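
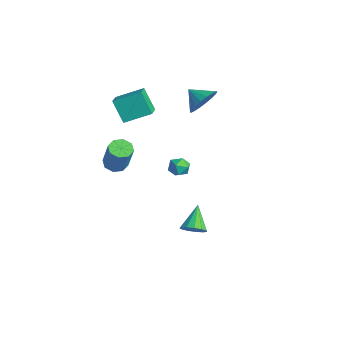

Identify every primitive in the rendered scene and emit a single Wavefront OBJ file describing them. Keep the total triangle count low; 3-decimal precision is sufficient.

v 3.545 -1.304 2.912
v 4.088 -1.672 3.061
v 3.012 -2.208 2.619
v 3.555 -2.576 2.768
v 3.205 -2.278 3.259
v 3.534 -1.72 3.441
v 3.566 -2.16 2.239
v 3.895 -1.602 2.421
v 4.101 -2.201 2.646
v 3.878 -2.275 3.276
v 3.222 -1.605 2.404
v 2.999 -1.679 3.034
v -2.895 2.476 2.748
v -2.18 1.966 3.359
v -3.825 1.944 3.392
v -2.249 2.374 3.595
v -2.447 2.802 3.663
v -2.733 3.165 3.549
v -3.051 3.392 3.277
v -3.339 3.437 2.9
v -3.538 3.292 2.493
v -3.61 2.985 2.136
v -3.541 2.577 1.9
v -3.344 2.149 1.832
v -3.057 1.786 1.946
v -2.739 1.559 2.218
v -2.452 1.514 2.595
v -2.252 1.659 3.002
v -1.922 -3.351 -0.084
v -1.282 -3.179 -0.39
v -0.438 -3.176 1.379
v -1.078 -3.349 1.684
v -1.58 -2.728 -0.249
v -0.736 -2.725 1.52
v -2.078 -2.642 -0.011
v -1.234 -2.639 1.758
v -2.485 -2.971 0.184
v -1.641 -2.969 1.953
v -2.562 -3.524 0.221
v -1.718 -3.521 1.99
v -2.264 -3.975 0.08
v -1.42 -3.972 1.849
v -1.766 -4.061 -0.158
v -0.922 -4.058 1.611
v -1.359 -3.731 -0.353
v -0.515 -3.729 1.416
v -3.919 -2.672 3.598
v -3.365 -1.169 4.277
v -5.068 -2.001 3.049
v -4.515 -0.498 3.728
v -3.085 -2.362 2.232
v -2.532 -0.859 2.911
v -4.235 -1.691 1.683
v -3.681 -0.188 2.362
v 1.444 -0.115 -4.457
v 1.984 0.431 -4.322
v 0.396 0.635 -3.303
v 1.733 0.583 -4.648
v 1.39 0.515 -4.915
v 1.064 0.246 -5.036
v 0.859 -0.138 -4.973
v 0.839 -0.514 -4.747
v 1.011 -0.763 -4.429
v 1.32 -0.807 -4.12
v 1.669 -0.631 -3.918
v 1.946 -0.291 -3.887
v 2.063 0.104 -4.038
f 1 12 6
f 1 6 2
f 1 2 8
f 1 8 11
f 1 11 12
f 2 6 10
f 6 12 5
f 12 11 3
f 11 8 7
f 8 2 9
f 4 10 5
f 4 5 3
f 4 3 7
f 4 7 9
f 4 9 10
f 5 10 6
f 3 5 12
f 7 3 11
f 9 7 8
f 10 9 2
f 14 13 16
f 14 16 15
f 16 13 17
f 16 17 15
f 17 13 18
f 17 18 15
f 18 13 19
f 18 19 15
f 19 13 20
f 19 20 15
f 20 13 21
f 20 21 15
f 21 13 22
f 21 22 15
f 22 13 23
f 22 23 15
f 23 13 24
f 23 24 15
f 24 13 25
f 24 25 15
f 25 13 26
f 25 26 15
f 26 13 27
f 26 27 15
f 27 13 28
f 27 28 15
f 28 13 14
f 28 14 15
f 30 29 33
f 30 33 31
f 31 33 34
f 31 34 32
f 33 29 35
f 33 35 34
f 34 35 36
f 34 36 32
f 35 29 37
f 35 37 36
f 36 37 38
f 36 38 32
f 37 29 39
f 37 39 38
f 38 39 40
f 38 40 32
f 39 29 41
f 39 41 40
f 40 41 42
f 40 42 32
f 41 29 43
f 41 43 42
f 42 43 44
f 42 44 32
f 43 29 45
f 43 45 44
f 44 45 46
f 44 46 32
f 45 29 30
f 45 30 46
f 46 30 31
f 46 31 32
f 48 50 47
f 51 48 47
f 47 50 49
f 49 51 47
f 48 54 50
f 52 48 51
f 52 54 48
f 50 54 49
f 53 51 49
f 49 54 53
f 53 52 51
f 54 52 53
f 56 55 58
f 56 58 57
f 58 55 59
f 58 59 57
f 59 55 60
f 59 60 57
f 60 55 61
f 60 61 57
f 61 55 62
f 61 62 57
f 62 55 63
f 62 63 57
f 63 55 64
f 63 64 57
f 64 55 65
f 64 65 57
f 65 55 66
f 65 66 57
f 66 55 67
f 66 67 57
f 67 55 56
f 67 56 57



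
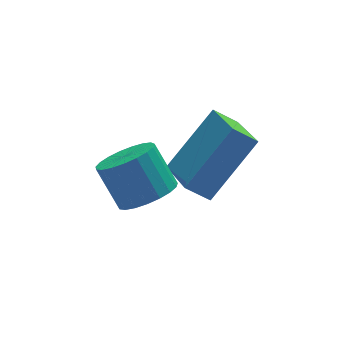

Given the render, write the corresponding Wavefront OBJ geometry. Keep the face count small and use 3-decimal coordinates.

v -1.457 1.152 1.578
v -1.056 0.627 2.082
v -1.403 1.384 3.145
v -1.803 1.908 2.642
v -0.808 0.854 2.002
v -1.155 1.61 3.065
v -0.672 1.131 1.849
v -1.019 1.888 2.912
v -0.672 1.413 1.649
v -1.019 2.169 2.712
v -0.807 1.649 1.437
v -1.154 2.405 2.5
v -1.055 1.799 1.249
v -1.401 2.555 2.312
v -1.372 1.838 1.118
v -1.719 2.594 2.182
v -1.704 1.757 1.067
v -2.05 2.514 2.13
v -1.993 1.572 1.104
v -2.339 2.329 2.168
v -2.189 1.315 1.224
v -2.536 2.071 2.287
v -2.259 1.029 1.404
v -2.606 1.785 2.467
v -2.19 0.765 1.615
v -2.537 1.521 2.678
v -1.994 0.567 1.819
v -2.341 1.323 2.882
v -1.705 0.471 1.982
v -2.052 1.227 3.045
v -1.374 0.492 2.075
v -1.721 1.248 3.138
v -0.471 1.157 1.553
v 1.018 1.671 3.06
v -0.418 2.692 0.978
v 1.071 3.206 2.484
v 0.149 0.934 1.016
v 1.638 1.448 2.522
v 0.202 2.469 0.44
v 1.691 2.983 1.947
f 2 1 5
f 2 5 3
f 3 5 6
f 3 6 4
f 5 1 7
f 5 7 6
f 6 7 8
f 6 8 4
f 7 1 9
f 7 9 8
f 8 9 10
f 8 10 4
f 9 1 11
f 9 11 10
f 10 11 12
f 10 12 4
f 11 1 13
f 11 13 12
f 12 13 14
f 12 14 4
f 13 1 15
f 13 15 14
f 14 15 16
f 14 16 4
f 15 1 17
f 15 17 16
f 16 17 18
f 16 18 4
f 17 1 19
f 17 19 18
f 18 19 20
f 18 20 4
f 19 1 21
f 19 21 20
f 20 21 22
f 20 22 4
f 21 1 23
f 21 23 22
f 22 23 24
f 22 24 4
f 23 1 25
f 23 25 24
f 24 25 26
f 24 26 4
f 25 1 27
f 25 27 26
f 26 27 28
f 26 28 4
f 27 1 29
f 27 29 28
f 28 29 30
f 28 30 4
f 29 1 31
f 29 31 30
f 30 31 32
f 30 32 4
f 31 1 2
f 31 2 32
f 32 2 3
f 32 3 4
f 34 36 33
f 37 34 33
f 33 36 35
f 35 37 33
f 34 40 36
f 38 34 37
f 38 40 34
f 36 40 35
f 39 37 35
f 35 40 39
f 39 38 37
f 40 38 39



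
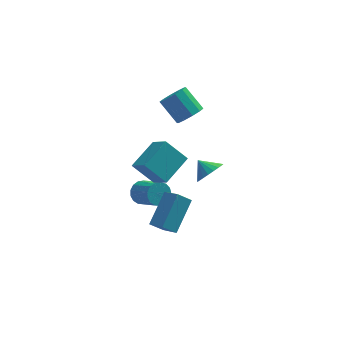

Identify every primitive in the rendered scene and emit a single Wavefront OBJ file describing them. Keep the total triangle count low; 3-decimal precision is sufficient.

v -0.41 -2.458 -1.593
v 0.558 -1.01 -0.349
v -0.995 -1.625 -2.107
v -0.027 -0.177 -0.863
v 0.327 -2.363 -2.277
v 1.295 -0.915 -1.033
v -0.258 -1.53 -2.791
v 0.71 -0.082 -1.547
v -1.316 -2.684 3.83
v -0.106 -1.461 4.509
v -1.848 -1.644 2.905
v -0.637 -0.421 3.584
v -0.263 -3.119 2.736
v 0.948 -1.896 3.415
v -0.794 -2.079 1.811
v 0.416 -0.856 2.49
v 2.538 1.088 -0.752
v 3.147 1.044 -0.104
v 1.962 1.712 -0.168
v 3.264 1.336 -0.3
v 3.255 1.584 -0.574
v 3.123 1.747 -0.879
v 2.889 1.796 -1.162
v 2.595 1.722 -1.374
v 2.29 1.539 -1.478
v 2.029 1.278 -1.457
v 1.856 0.984 -1.314
v 1.8 0.708 -1.073
v 1.872 0.498 -0.778
v 2.059 0.39 -0.477
v 2.329 0.402 -0.224
v 2.635 0.533 -0.063
v 2.924 0.76 -0.02
v 1.76 3.389 2.142
v 2.472 3.484 2.596
v 1.652 4.386 3.693
v 0.94 4.291 3.238
v 2.446 3.88 2.251
v 1.625 4.782 3.348
v 2.157 4.087 1.864
v 1.337 4.989 2.961
v 1.717 4.029 1.583
v 0.897 4.931 2.68
v 1.294 3.725 1.516
v 0.473 4.627 2.612
v 1.048 3.294 1.687
v 0.228 4.196 2.784
v 1.075 2.898 2.032
v 0.254 3.8 3.129
v 1.363 2.691 2.419
v 0.543 3.593 3.516
v 1.803 2.749 2.7
v 0.983 3.651 3.797
v 2.227 3.053 2.768
v 1.406 3.955 3.864
v -0.905 2.772 -3.631
v -0.233 3.014 -3.891
v 0.557 1.809 -2.97
v -0.115 1.568 -2.709
v -0.285 3.21 -3.59
v 0.505 2.006 -2.668
v -0.479 3.306 -3.297
v 0.311 2.102 -2.376
v -0.771 3.28 -3.081
v 0.019 2.076 -2.16
v -1.093 3.138 -2.991
v -0.303 1.933 -2.07
v -1.373 2.911 -3.048
v -0.582 1.707 -2.126
v -1.545 2.653 -3.238
v -0.754 1.449 -2.316
v -1.57 2.422 -3.518
v -0.78 1.218 -2.596
v -1.443 2.272 -3.823
v -0.653 1.067 -2.902
v -1.193 2.236 -4.085
v -0.403 1.031 -3.164
v -0.877 2.323 -4.243
v -0.087 1.118 -3.321
v -0.567 2.512 -4.26
v 0.223 1.308 -3.339
v -0.335 2.762 -4.133
v 0.455 1.557 -3.212
f 2 4 1
f 5 2 1
f 1 4 3
f 3 5 1
f 2 8 4
f 6 2 5
f 6 8 2
f 4 8 3
f 7 5 3
f 3 8 7
f 7 6 5
f 8 6 7
f 10 12 9
f 13 10 9
f 9 12 11
f 11 13 9
f 10 16 12
f 14 10 13
f 14 16 10
f 12 16 11
f 15 13 11
f 11 16 15
f 15 14 13
f 16 14 15
f 18 17 20
f 18 20 19
f 20 17 21
f 20 21 19
f 21 17 22
f 21 22 19
f 22 17 23
f 22 23 19
f 23 17 24
f 23 24 19
f 24 17 25
f 24 25 19
f 25 17 26
f 25 26 19
f 26 17 27
f 26 27 19
f 27 17 28
f 27 28 19
f 28 17 29
f 28 29 19
f 29 17 30
f 29 30 19
f 30 17 31
f 30 31 19
f 31 17 32
f 31 32 19
f 32 17 33
f 32 33 19
f 33 17 18
f 33 18 19
f 35 34 38
f 35 38 36
f 36 38 39
f 36 39 37
f 38 34 40
f 38 40 39
f 39 40 41
f 39 41 37
f 40 34 42
f 40 42 41
f 41 42 43
f 41 43 37
f 42 34 44
f 42 44 43
f 43 44 45
f 43 45 37
f 44 34 46
f 44 46 45
f 45 46 47
f 45 47 37
f 46 34 48
f 46 48 47
f 47 48 49
f 47 49 37
f 48 34 50
f 48 50 49
f 49 50 51
f 49 51 37
f 50 34 52
f 50 52 51
f 51 52 53
f 51 53 37
f 52 34 54
f 52 54 53
f 53 54 55
f 53 55 37
f 54 34 35
f 54 35 55
f 55 35 36
f 55 36 37
f 57 56 60
f 57 60 58
f 58 60 61
f 58 61 59
f 60 56 62
f 60 62 61
f 61 62 63
f 61 63 59
f 62 56 64
f 62 64 63
f 63 64 65
f 63 65 59
f 64 56 66
f 64 66 65
f 65 66 67
f 65 67 59
f 66 56 68
f 66 68 67
f 67 68 69
f 67 69 59
f 68 56 70
f 68 70 69
f 69 70 71
f 69 71 59
f 70 56 72
f 70 72 71
f 71 72 73
f 71 73 59
f 72 56 74
f 72 74 73
f 73 74 75
f 73 75 59
f 74 56 76
f 74 76 75
f 75 76 77
f 75 77 59
f 76 56 78
f 76 78 77
f 77 78 79
f 77 79 59
f 78 56 80
f 78 80 79
f 79 80 81
f 79 81 59
f 80 56 82
f 80 82 81
f 81 82 83
f 81 83 59
f 82 56 57
f 82 57 83
f 83 57 58
f 83 58 59



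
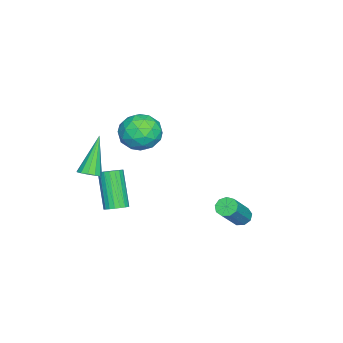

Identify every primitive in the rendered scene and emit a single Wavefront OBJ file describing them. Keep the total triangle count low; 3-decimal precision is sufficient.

v -3.676 -1.276 -0.416
v -2.636 -1.48 -0.905
v -4.464 -2.56 -1.555
v -3.424 -2.764 -2.044
v -3.624 -3.089 -0.941
v -3.137 -2.295 -0.237
v -3.963 -1.745 -2.223
v -3.476 -0.951 -1.519
v -2.813 -1.77 -2.022
v -2.604 -2.601 -1.229
v -4.496 -1.439 -1.231
v -4.287 -2.27 -0.438
v -3.087 -1.265 -0.561
v -4.013 -2.775 -1.899
v -4.131 -2.966 -1.251
v -3.519 -3.086 -1.538
v -3.382 -1.744 -0.168
v -2.77 -1.864 -0.455
v -3.351 -2.81 -0.476
v -4.33 -2.176 -2.005
v -3.718 -2.296 -2.292
v -3.581 -0.954 -0.922
v -2.969 -1.074 -1.209
v -3.749 -1.23 -1.984
v -2.58 -1.556 -1.504
v -3.043 -2.311 -2.174
v -3.359 -1.711 -2.279
v -3.073 -1.245 -1.865
v -2.457 -2.044 -1.038
v -2.92 -2.799 -1.708
v -3.037 -2.99 -1.059
v -2.751 -2.523 -0.646
v -2.561 -2.214 -1.695
v -4.18 -1.241 -0.752
v -4.643 -1.996 -1.422
v -4.349 -1.517 -1.814
v -4.063 -1.05 -1.401
v -4.057 -1.729 -0.286
v -4.52 -2.484 -0.956
v -4.027 -2.795 -0.595
v -3.741 -2.329 -0.181
v -4.539 -1.826 -0.765
v 0.601 -1.862 -3.884
v 0.937 -2.372 -3.868
v -0.086 -2.987 -2.079
v -0.421 -2.478 -2.096
v 1.078 -2.211 -3.732
v 0.055 -2.826 -1.943
v 1.137 -1.99 -3.622
v 0.114 -2.605 -1.833
v 1.104 -1.747 -3.557
v 0.081 -2.362 -1.769
v 0.983 -1.524 -3.549
v -0.04 -2.139 -1.761
v 0.797 -1.36 -3.599
v -0.226 -1.975 -1.811
v 0.577 -1.282 -3.699
v -0.446 -1.897 -1.91
v 0.361 -1.305 -3.83
v -0.662 -1.92 -2.042
v 0.187 -1.424 -3.971
v -0.836 -2.039 -2.182
v 0.084 -1.619 -4.096
v -0.939 -2.234 -2.308
v 0.071 -1.856 -4.185
v -0.952 -2.471 -2.397
v 0.15 -2.094 -4.222
v -0.873 -2.709 -2.434
v 0.306 -2.292 -4.201
v -0.716 -2.907 -2.412
v 0.514 -2.416 -4.124
v -0.509 -3.031 -2.336
v 0.737 -2.444 -4.007
v -0.286 -3.059 -2.218
v 2.681 -2.409 -0.236
v 2.96 -2.886 -0.031
v 1.519 -2.291 1.616
v 3.14 -2.624 0.065
v 3.174 -2.293 0.066
v 3.052 -1.999 -0.03
v 2.811 -1.835 -0.191
v 2.53 -1.854 -0.367
v 2.296 -2.049 -0.501
v 2.184 -2.358 -0.551
v 2.23 -2.683 -0.501
v 2.42 -2.922 -0.367
v 2.692 -2.997 -0.192
v -0.485 3.875 -3.992
v -0.085 3.787 -4.375
v 1.364 3.477 -2.79
v 0.965 3.565 -2.408
v -0.102 4.159 -4.287
v 1.347 3.849 -2.702
v -0.298 4.398 -4.061
v 1.152 4.088 -2.476
v -0.581 4.393 -3.803
v 0.868 4.083 -2.218
v -0.819 4.145 -3.634
v 0.63 3.835 -2.049
v -0.901 3.771 -3.632
v 0.549 3.461 -2.047
v -0.788 3.445 -3.799
v 0.662 3.135 -2.215
v -0.533 3.321 -4.057
v 0.917 3.011 -2.472
v -0.256 3.456 -4.284
v 1.194 3.146 -2.699
f 1 38 17
f 38 12 41
f 17 41 6
f 38 41 17
f 1 17 13
f 17 6 18
f 13 18 2
f 17 18 13
f 1 13 22
f 13 2 23
f 22 23 8
f 13 23 22
f 1 22 34
f 22 8 37
f 34 37 11
f 22 37 34
f 1 34 38
f 34 11 42
f 38 42 12
f 34 42 38
f 2 18 29
f 18 6 32
f 29 32 10
f 18 32 29
f 6 41 19
f 41 12 40
f 19 40 5
f 41 40 19
f 12 42 39
f 42 11 35
f 39 35 3
f 42 35 39
f 11 37 36
f 37 8 24
f 36 24 7
f 37 24 36
f 8 23 28
f 23 2 25
f 28 25 9
f 23 25 28
f 4 30 16
f 30 10 31
f 16 31 5
f 30 31 16
f 4 16 14
f 16 5 15
f 14 15 3
f 16 15 14
f 4 14 21
f 14 3 20
f 21 20 7
f 14 20 21
f 4 21 26
f 21 7 27
f 26 27 9
f 21 27 26
f 4 26 30
f 26 9 33
f 30 33 10
f 26 33 30
f 5 31 19
f 31 10 32
f 19 32 6
f 31 32 19
f 3 15 39
f 15 5 40
f 39 40 12
f 15 40 39
f 7 20 36
f 20 3 35
f 36 35 11
f 20 35 36
f 9 27 28
f 27 7 24
f 28 24 8
f 27 24 28
f 10 33 29
f 33 9 25
f 29 25 2
f 33 25 29
f 44 43 47
f 44 47 45
f 45 47 48
f 45 48 46
f 47 43 49
f 47 49 48
f 48 49 50
f 48 50 46
f 49 43 51
f 49 51 50
f 50 51 52
f 50 52 46
f 51 43 53
f 51 53 52
f 52 53 54
f 52 54 46
f 53 43 55
f 53 55 54
f 54 55 56
f 54 56 46
f 55 43 57
f 55 57 56
f 56 57 58
f 56 58 46
f 57 43 59
f 57 59 58
f 58 59 60
f 58 60 46
f 59 43 61
f 59 61 60
f 60 61 62
f 60 62 46
f 61 43 63
f 61 63 62
f 62 63 64
f 62 64 46
f 63 43 65
f 63 65 64
f 64 65 66
f 64 66 46
f 65 43 67
f 65 67 66
f 66 67 68
f 66 68 46
f 67 43 69
f 67 69 68
f 68 69 70
f 68 70 46
f 69 43 71
f 69 71 70
f 70 71 72
f 70 72 46
f 71 43 73
f 71 73 72
f 72 73 74
f 72 74 46
f 73 43 44
f 73 44 74
f 74 44 45
f 74 45 46
f 76 75 78
f 76 78 77
f 78 75 79
f 78 79 77
f 79 75 80
f 79 80 77
f 80 75 81
f 80 81 77
f 81 75 82
f 81 82 77
f 82 75 83
f 82 83 77
f 83 75 84
f 83 84 77
f 84 75 85
f 84 85 77
f 85 75 86
f 85 86 77
f 86 75 87
f 86 87 77
f 87 75 76
f 87 76 77
f 89 88 92
f 89 92 90
f 90 92 93
f 90 93 91
f 92 88 94
f 92 94 93
f 93 94 95
f 93 95 91
f 94 88 96
f 94 96 95
f 95 96 97
f 95 97 91
f 96 88 98
f 96 98 97
f 97 98 99
f 97 99 91
f 98 88 100
f 98 100 99
f 99 100 101
f 99 101 91
f 100 88 102
f 100 102 101
f 101 102 103
f 101 103 91
f 102 88 104
f 102 104 103
f 103 104 105
f 103 105 91
f 104 88 106
f 104 106 105
f 105 106 107
f 105 107 91
f 106 88 89
f 106 89 107
f 107 89 90
f 107 90 91



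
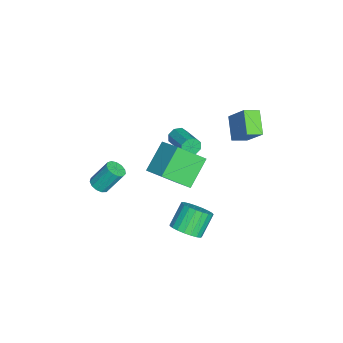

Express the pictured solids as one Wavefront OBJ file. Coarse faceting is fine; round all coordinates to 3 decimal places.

v 3.847 0.909 -1.485
v 4.636 1.27 -1.031
v 3.683 1.833 0.179
v 2.893 1.471 -0.275
v 4.523 1.583 -1.266
v 3.57 2.146 -0.056
v 4.293 1.78 -1.538
v 3.339 2.342 -0.328
v 3.986 1.825 -1.802
v 3.032 2.388 -0.592
v 3.654 1.713 -2.011
v 2.701 2.276 -0.801
v 3.356 1.461 -2.129
v 2.403 2.024 -0.919
v 3.143 1.114 -2.135
v 2.189 1.677 -0.925
v 3.051 0.731 -2.029
v 2.098 1.294 -0.819
v 3.097 0.379 -1.829
v 2.144 0.942 -0.619
v 3.273 0.119 -1.57
v 2.319 0.681 -0.36
v 3.548 -0.005 -1.296
v 2.594 0.558 -0.086
v 3.874 0.029 -1.054
v 2.921 0.592 0.156
v 4.196 0.215 -0.887
v 3.242 0.778 0.323
v 4.457 0.521 -0.824
v 3.504 1.084 0.386
v 4.613 0.894 -0.874
v 3.66 1.457 0.336
v -2.519 2.929 0.985
v -3.853 2.629 1.977
v -2.946 3.813 0.676
v -4.281 3.514 1.669
v -1.639 3.866 2.451
v -2.974 3.567 3.444
v -2.067 4.751 2.143
v -3.401 4.451 3.135
v -3.276 -0.255 0.348
v -2.97 -0.447 -0.192
v -1.358 0.483 0.391
v -1.664 0.675 0.932
v -3.201 -0.01 -0.249
v -1.589 0.92 0.334
v -3.476 0.283 0.044
v -1.864 1.213 0.627
v -3.634 0.261 0.515
v -2.022 1.191 1.098
v -3.582 -0.063 0.889
v -1.97 0.867 1.472
v -3.351 -0.5 0.946
v -1.739 0.43 1.529
v -3.076 -0.793 0.653
v -1.464 0.137 1.236
v -2.918 -0.771 0.182
v -1.306 0.159 0.765
v 1.384 -4.241 -0.155
v 2.017 -4.328 -0.031
v 1.868 -3.365 1.399
v 1.236 -3.279 1.275
v 1.992 -4.026 -0.237
v 1.843 -3.063 1.193
v 1.775 -3.792 -0.417
v 1.626 -2.83 1.013
v 1.434 -3.701 -0.513
v 1.285 -2.739 0.916
v 1.077 -3.782 -0.496
v 0.928 -2.819 0.933
v 0.817 -4.008 -0.371
v 0.669 -3.045 1.059
v 0.738 -4.309 -0.177
v 0.589 -3.346 1.253
v 0.864 -4.588 0.024
v 0.715 -3.625 1.454
v 1.155 -4.757 0.168
v 1.007 -3.794 1.598
v 1.519 -4.762 0.21
v 1.37 -3.8 1.64
v 1.84 -4.602 0.136
v 1.691 -3.64 1.565
v -0.406 0.755 1.547
v 0.032 -0.808 2.879
v 0.843 1.771 2.327
v 1.282 0.208 3.66
v 1.038 0.012 0.2
v 1.477 -1.551 1.533
v 2.288 1.028 0.981
v 2.726 -0.535 2.313
f 2 1 5
f 2 5 3
f 3 5 6
f 3 6 4
f 5 1 7
f 5 7 6
f 6 7 8
f 6 8 4
f 7 1 9
f 7 9 8
f 8 9 10
f 8 10 4
f 9 1 11
f 9 11 10
f 10 11 12
f 10 12 4
f 11 1 13
f 11 13 12
f 12 13 14
f 12 14 4
f 13 1 15
f 13 15 14
f 14 15 16
f 14 16 4
f 15 1 17
f 15 17 16
f 16 17 18
f 16 18 4
f 17 1 19
f 17 19 18
f 18 19 20
f 18 20 4
f 19 1 21
f 19 21 20
f 20 21 22
f 20 22 4
f 21 1 23
f 21 23 22
f 22 23 24
f 22 24 4
f 23 1 25
f 23 25 24
f 24 25 26
f 24 26 4
f 25 1 27
f 25 27 26
f 26 27 28
f 26 28 4
f 27 1 29
f 27 29 28
f 28 29 30
f 28 30 4
f 29 1 31
f 29 31 30
f 30 31 32
f 30 32 4
f 31 1 2
f 31 2 32
f 32 2 3
f 32 3 4
f 34 36 33
f 37 34 33
f 33 36 35
f 35 37 33
f 34 40 36
f 38 34 37
f 38 40 34
f 36 40 35
f 39 37 35
f 35 40 39
f 39 38 37
f 40 38 39
f 42 41 45
f 42 45 43
f 43 45 46
f 43 46 44
f 45 41 47
f 45 47 46
f 46 47 48
f 46 48 44
f 47 41 49
f 47 49 48
f 48 49 50
f 48 50 44
f 49 41 51
f 49 51 50
f 50 51 52
f 50 52 44
f 51 41 53
f 51 53 52
f 52 53 54
f 52 54 44
f 53 41 55
f 53 55 54
f 54 55 56
f 54 56 44
f 55 41 57
f 55 57 56
f 56 57 58
f 56 58 44
f 57 41 42
f 57 42 58
f 58 42 43
f 58 43 44
f 60 59 63
f 60 63 61
f 61 63 64
f 61 64 62
f 63 59 65
f 63 65 64
f 64 65 66
f 64 66 62
f 65 59 67
f 65 67 66
f 66 67 68
f 66 68 62
f 67 59 69
f 67 69 68
f 68 69 70
f 68 70 62
f 69 59 71
f 69 71 70
f 70 71 72
f 70 72 62
f 71 59 73
f 71 73 72
f 72 73 74
f 72 74 62
f 73 59 75
f 73 75 74
f 74 75 76
f 74 76 62
f 75 59 77
f 75 77 76
f 76 77 78
f 76 78 62
f 77 59 79
f 77 79 78
f 78 79 80
f 78 80 62
f 79 59 81
f 79 81 80
f 80 81 82
f 80 82 62
f 81 59 60
f 81 60 82
f 82 60 61
f 82 61 62
f 84 86 83
f 87 84 83
f 83 86 85
f 85 87 83
f 84 90 86
f 88 84 87
f 88 90 84
f 86 90 85
f 89 87 85
f 85 90 89
f 89 88 87
f 90 88 89



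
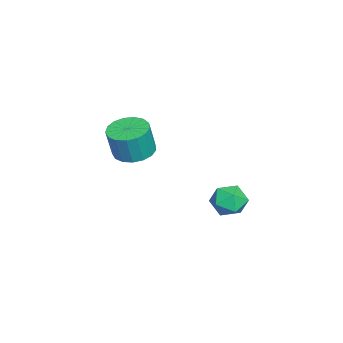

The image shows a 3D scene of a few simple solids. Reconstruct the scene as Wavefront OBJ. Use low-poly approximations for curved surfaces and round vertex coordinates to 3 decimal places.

v -2.395 -2.852 -1.168
v -1.53 -3.178 -1.386
v -1.24 -3.395 0.091
v -2.105 -3.068 0.308
v -1.467 -2.731 -1.332
v -1.177 -2.948 0.144
v -1.617 -2.312 -1.242
v -1.327 -2.528 0.235
v -1.945 -2.016 -1.134
v -1.655 -2.232 0.343
v -2.376 -1.911 -1.034
v -2.086 -2.128 0.442
v -2.811 -2.023 -0.965
v -2.522 -2.239 0.511
v -3.151 -2.324 -0.942
v -2.862 -2.54 0.534
v -3.318 -2.746 -0.972
v -3.029 -2.962 0.505
v -3.273 -3.192 -1.046
v -2.984 -3.408 0.431
v -3.027 -3.56 -1.148
v -2.738 -3.777 0.328
v -2.636 -3.766 -1.255
v -2.347 -3.983 0.221
v -2.19 -3.763 -1.342
v -1.9 -3.979 0.134
v -1.791 -3.551 -1.389
v -1.501 -3.767 0.087
v 2.842 2.739 -0.282
v 3.253 2.194 0.21
v 2.367 1.706 -1.03
v 2.778 1.161 -0.538
v 2.119 1.586 -0.235
v 2.413 2.225 0.228
v 3.207 1.675 -1.048
v 3.501 2.314 -0.585
v 3.479 1.537 -0.264
v 2.807 1.482 0.239
v 2.813 2.418 -1.059
v 2.141 2.363 -0.556
f 2 1 5
f 2 5 3
f 3 5 6
f 3 6 4
f 5 1 7
f 5 7 6
f 6 7 8
f 6 8 4
f 7 1 9
f 7 9 8
f 8 9 10
f 8 10 4
f 9 1 11
f 9 11 10
f 10 11 12
f 10 12 4
f 11 1 13
f 11 13 12
f 12 13 14
f 12 14 4
f 13 1 15
f 13 15 14
f 14 15 16
f 14 16 4
f 15 1 17
f 15 17 16
f 16 17 18
f 16 18 4
f 17 1 19
f 17 19 18
f 18 19 20
f 18 20 4
f 19 1 21
f 19 21 20
f 20 21 22
f 20 22 4
f 21 1 23
f 21 23 22
f 22 23 24
f 22 24 4
f 23 1 25
f 23 25 24
f 24 25 26
f 24 26 4
f 25 1 27
f 25 27 26
f 26 27 28
f 26 28 4
f 27 1 2
f 27 2 28
f 28 2 3
f 28 3 4
f 29 40 34
f 29 34 30
f 29 30 36
f 29 36 39
f 29 39 40
f 30 34 38
f 34 40 33
f 40 39 31
f 39 36 35
f 36 30 37
f 32 38 33
f 32 33 31
f 32 31 35
f 32 35 37
f 32 37 38
f 33 38 34
f 31 33 40
f 35 31 39
f 37 35 36
f 38 37 30



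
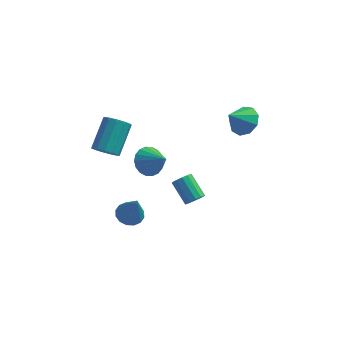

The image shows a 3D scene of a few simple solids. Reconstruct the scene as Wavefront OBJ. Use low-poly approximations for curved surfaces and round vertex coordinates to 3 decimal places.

v -1.557 -0.083 0.196
v -1.016 -0.315 -0.511
v -0.503 -0.757 1.224
v -0.878 0.056 -0.409
v -0.875 0.401 -0.187
v -1.007 0.649 0.11
v -1.248 0.752 0.425
v -1.55 0.69 0.694
v -1.854 0.475 0.864
v -2.099 0.149 0.902
v -2.236 -0.223 0.8
v -2.24 -0.567 0.578
v -2.108 -0.815 0.281
v -1.867 -0.919 -0.034
v -1.565 -0.856 -0.303
v -1.261 -0.641 -0.473
v 3.228 1.012 3.45
v 3.957 1.058 4.026
v 2.512 0.348 4.41
v 3.586 1.569 4.103
v 3.048 1.82 3.874
v 2.594 1.692 3.447
v 2.437 1.247 3.021
v 2.65 0.691 2.796
v 3.134 0.286 2.877
v 3.662 0.221 3.226
v 3.987 0.526 3.68
v 1.001 -0.606 -2.15
v 1.466 -0.475 -1.811
v 0.584 0.377 -0.931
v 0.119 0.246 -1.27
v 1.454 -0.242 -2.048
v 0.572 0.61 -1.168
v 1.299 -0.125 -2.318
v 0.416 0.727 -1.437
v 1.049 -0.16 -2.534
v 0.166 0.692 -1.654
v 0.784 -0.337 -2.628
v -0.099 0.515 -1.748
v 0.588 -0.6 -2.571
v -0.295 0.252 -1.691
v 0.523 -0.864 -2.38
v -0.36 -0.012 -1.5
v 0.61 -1.046 -2.116
v -0.272 -0.194 -1.236
v 0.821 -1.089 -1.863
v -0.061 -0.237 -0.983
v 1.09 -0.978 -1.701
v 0.207 -0.126 -0.821
v 1.33 -0.749 -1.682
v 0.448 0.103 -0.801
v -2.388 -1.153 -3.486
v -1.717 -0.742 -3.559
v -1.852 -1.707 -1.674
v -1.985 -0.478 -3.399
v -2.362 -0.395 -3.262
v -2.745 -0.515 -3.186
v -3.033 -0.806 -3.19
v -3.148 -1.19 -3.273
v -3.059 -1.563 -3.414
v -2.79 -1.827 -3.574
v -2.414 -1.91 -3.71
v -2.03 -1.79 -3.787
v -1.743 -1.499 -3.783
v -1.628 -1.116 -3.7
v -3.257 -2.628 3.077
v -2.534 -2.589 2.844
v -2.221 -1.093 4.07
v -2.943 -1.132 4.303
v -2.758 -2.331 2.586
v -2.445 -0.834 3.812
v -3.14 -2.167 2.484
v -2.827 -0.67 3.71
v -3.56 -2.15 2.57
v -3.246 -0.653 3.796
v -3.883 -2.284 2.817
v -3.569 -0.788 4.043
v -4.007 -2.528 3.147
v -3.693 -1.031 4.372
v -3.893 -2.804 3.454
v -3.579 -1.307 4.68
v -3.577 -3.024 3.642
v -3.264 -1.527 4.867
v -3.16 -3.118 3.65
v -2.846 -1.621 4.876
v -2.773 -3.057 3.477
v -2.459 -1.56 4.703
v -2.54 -2.86 3.176
v -2.226 -1.363 4.402
f 2 1 4
f 2 4 3
f 4 1 5
f 4 5 3
f 5 1 6
f 5 6 3
f 6 1 7
f 6 7 3
f 7 1 8
f 7 8 3
f 8 1 9
f 8 9 3
f 9 1 10
f 9 10 3
f 10 1 11
f 10 11 3
f 11 1 12
f 11 12 3
f 12 1 13
f 12 13 3
f 13 1 14
f 13 14 3
f 14 1 15
f 14 15 3
f 15 1 16
f 15 16 3
f 16 1 2
f 16 2 3
f 18 17 20
f 18 20 19
f 20 17 21
f 20 21 19
f 21 17 22
f 21 22 19
f 22 17 23
f 22 23 19
f 23 17 24
f 23 24 19
f 24 17 25
f 24 25 19
f 25 17 26
f 25 26 19
f 26 17 27
f 26 27 19
f 27 17 18
f 27 18 19
f 29 28 32
f 29 32 30
f 30 32 33
f 30 33 31
f 32 28 34
f 32 34 33
f 33 34 35
f 33 35 31
f 34 28 36
f 34 36 35
f 35 36 37
f 35 37 31
f 36 28 38
f 36 38 37
f 37 38 39
f 37 39 31
f 38 28 40
f 38 40 39
f 39 40 41
f 39 41 31
f 40 28 42
f 40 42 41
f 41 42 43
f 41 43 31
f 42 28 44
f 42 44 43
f 43 44 45
f 43 45 31
f 44 28 46
f 44 46 45
f 45 46 47
f 45 47 31
f 46 28 48
f 46 48 47
f 47 48 49
f 47 49 31
f 48 28 50
f 48 50 49
f 49 50 51
f 49 51 31
f 50 28 29
f 50 29 51
f 51 29 30
f 51 30 31
f 53 52 55
f 53 55 54
f 55 52 56
f 55 56 54
f 56 52 57
f 56 57 54
f 57 52 58
f 57 58 54
f 58 52 59
f 58 59 54
f 59 52 60
f 59 60 54
f 60 52 61
f 60 61 54
f 61 52 62
f 61 62 54
f 62 52 63
f 62 63 54
f 63 52 64
f 63 64 54
f 64 52 65
f 64 65 54
f 65 52 53
f 65 53 54
f 67 66 70
f 67 70 68
f 68 70 71
f 68 71 69
f 70 66 72
f 70 72 71
f 71 72 73
f 71 73 69
f 72 66 74
f 72 74 73
f 73 74 75
f 73 75 69
f 74 66 76
f 74 76 75
f 75 76 77
f 75 77 69
f 76 66 78
f 76 78 77
f 77 78 79
f 77 79 69
f 78 66 80
f 78 80 79
f 79 80 81
f 79 81 69
f 80 66 82
f 80 82 81
f 81 82 83
f 81 83 69
f 82 66 84
f 82 84 83
f 83 84 85
f 83 85 69
f 84 66 86
f 84 86 85
f 85 86 87
f 85 87 69
f 86 66 88
f 86 88 87
f 87 88 89
f 87 89 69
f 88 66 67
f 88 67 89
f 89 67 68
f 89 68 69



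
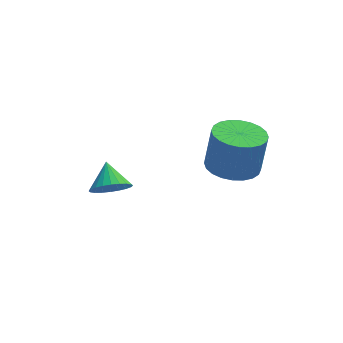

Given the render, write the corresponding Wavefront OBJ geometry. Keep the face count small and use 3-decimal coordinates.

v 3.635 -3.528 -0.055
v 4.521 -4.156 -0.144
v 4.812 -4 1.646
v 3.925 -3.372 1.735
v 4.687 -3.769 -0.205
v 4.978 -3.613 1.585
v 4.693 -3.345 -0.243
v 4.983 -3.189 1.547
v 4.537 -2.949 -0.252
v 4.828 -2.793 1.538
v 4.244 -2.642 -0.231
v 4.535 -2.486 1.559
v 3.859 -2.469 -0.184
v 4.149 -2.313 1.606
v 3.439 -2.458 -0.116
v 3.729 -2.301 1.673
v 3.049 -2.609 -0.04
v 3.339 -2.453 1.75
v 2.748 -2.9 0.034
v 3.039 -2.744 1.824
v 2.582 -3.287 0.095
v 2.873 -3.131 1.885
v 2.577 -3.711 0.133
v 2.867 -3.555 1.923
v 2.732 -4.107 0.142
v 3.023 -3.951 1.932
v 3.025 -4.414 0.121
v 3.316 -4.258 1.911
v 3.411 -4.587 0.074
v 3.701 -4.431 1.864
v 3.831 -4.599 0.007
v 4.121 -4.442 1.796
v 4.221 -4.447 -0.07
v 4.511 -4.291 1.72
v -0.636 -0.438 -3.537
v -0.248 0.042 -4.178
v -0.664 0.618 -2.763
v -0.584 0.087 -4.253
v -0.928 0.053 -4.219
v -1.228 -0.056 -4.081
v -1.437 -0.224 -3.86
v -1.524 -0.424 -3.59
v -1.476 -0.626 -3.312
v -1.3 -0.8 -3.068
v -1.023 -0.919 -2.895
v -0.687 -0.964 -2.821
v -0.343 -0.93 -2.855
v -0.044 -0.82 -2.993
v 0.165 -0.653 -3.214
v 0.253 -0.453 -3.484
v 0.205 -0.251 -3.762
v 0.029 -0.077 -4.006
f 2 1 5
f 2 5 3
f 3 5 6
f 3 6 4
f 5 1 7
f 5 7 6
f 6 7 8
f 6 8 4
f 7 1 9
f 7 9 8
f 8 9 10
f 8 10 4
f 9 1 11
f 9 11 10
f 10 11 12
f 10 12 4
f 11 1 13
f 11 13 12
f 12 13 14
f 12 14 4
f 13 1 15
f 13 15 14
f 14 15 16
f 14 16 4
f 15 1 17
f 15 17 16
f 16 17 18
f 16 18 4
f 17 1 19
f 17 19 18
f 18 19 20
f 18 20 4
f 19 1 21
f 19 21 20
f 20 21 22
f 20 22 4
f 21 1 23
f 21 23 22
f 22 23 24
f 22 24 4
f 23 1 25
f 23 25 24
f 24 25 26
f 24 26 4
f 25 1 27
f 25 27 26
f 26 27 28
f 26 28 4
f 27 1 29
f 27 29 28
f 28 29 30
f 28 30 4
f 29 1 31
f 29 31 30
f 30 31 32
f 30 32 4
f 31 1 33
f 31 33 32
f 32 33 34
f 32 34 4
f 33 1 2
f 33 2 34
f 34 2 3
f 34 3 4
f 36 35 38
f 36 38 37
f 38 35 39
f 38 39 37
f 39 35 40
f 39 40 37
f 40 35 41
f 40 41 37
f 41 35 42
f 41 42 37
f 42 35 43
f 42 43 37
f 43 35 44
f 43 44 37
f 44 35 45
f 44 45 37
f 45 35 46
f 45 46 37
f 46 35 47
f 46 47 37
f 47 35 48
f 47 48 37
f 48 35 49
f 48 49 37
f 49 35 50
f 49 50 37
f 50 35 51
f 50 51 37
f 51 35 52
f 51 52 37
f 52 35 36
f 52 36 37



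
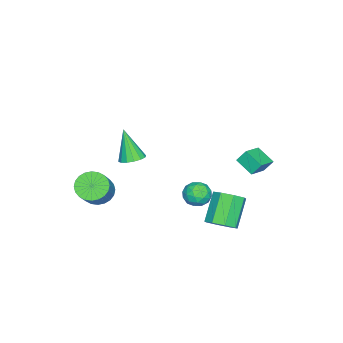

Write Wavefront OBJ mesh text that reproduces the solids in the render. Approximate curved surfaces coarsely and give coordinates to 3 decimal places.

v 1.816 3.111 -3.723
v 2.328 3.515 -3.243
v 1.157 3.473 -1.957
v 0.644 3.069 -2.437
v 1.958 3.893 -3.567
v 0.787 3.851 -2.281
v 1.505 3.813 -3.983
v 0.334 3.77 -2.696
v 1.234 3.322 -4.246
v 0.063 3.279 -2.96
v 1.303 2.707 -4.203
v 0.132 2.665 -2.917
v 1.673 2.329 -3.879
v 0.502 2.287 -2.593
v 2.126 2.41 -3.464
v 0.955 2.367 -2.177
v 2.397 2.901 -3.2
v 1.226 2.858 -1.914
v 0.139 1.813 -3.685
v 0.747 1.489 -3.371
v -0.567 0.911 -3.249
v 0.041 0.587 -2.935
v -0.222 1.243 -2.662
v 0.214 1.8 -2.932
v -0.034 0.6 -3.688
v 0.402 1.157 -3.958
v 0.64 0.74 -3.373
v 0.524 1.137 -2.739
v -0.344 1.263 -3.881
v -0.46 1.66 -3.247
v 0.504 1.73 -3.566
v -0.324 0.67 -3.054
v -0.479 1.055 -2.894
v -0.122 0.865 -2.709
v 0.191 1.913 -3.308
v 0.549 1.723 -3.124
v -0.02 1.578 -2.707
v -0.369 0.677 -3.496
v -0.011 0.487 -3.312
v 0.302 1.535 -3.911
v 0.659 1.345 -3.726
v 0.2 0.822 -3.913
v 0.799 1.099 -3.383
v 0.385 0.569 -3.126
v 0.34 0.577 -3.569
v 0.597 0.904 -3.727
v 0.731 1.333 -3.01
v 0.316 0.803 -2.754
v 0.162 1.188 -2.594
v 0.418 1.516 -2.752
v 0.668 0.892 -3.011
v -0.136 1.597 -3.866
v -0.551 1.067 -3.61
v -0.238 0.884 -3.868
v 0.018 1.212 -4.026
v -0.205 1.831 -3.494
v -0.619 1.301 -3.237
v -0.417 1.496 -2.893
v -0.16 1.823 -3.051
v -0.488 1.508 -3.609
v -4.18 2.183 -3.18
v -4.342 2.616 -2.515
v -3.804 3.124 -3.701
v -3.965 3.557 -3.036
v -3.055 1.963 -2.764
v -3.216 2.396 -2.099
v -2.678 2.904 -3.285
v -2.84 3.337 -2.62
v 0.429 -1.999 -1.442
v 0.956 -1.653 -1.186
v 0.031 -2.621 0.222
v 0.684 -1.431 -1.169
v 0.343 -1.361 -1.224
v 0.026 -1.462 -1.338
v -0.184 -1.707 -1.479
v -0.229 -2.03 -1.611
v -0.098 -2.345 -1.697
v 0.175 -2.568 -1.715
v 0.515 -2.638 -1.66
v 0.833 -2.537 -1.546
v 1.042 -2.292 -1.404
v 1.087 -1.968 -1.273
v 1.783 -3.202 -3.162
v 2.363 -3.58 -3.638
v 3.616 -3.276 -2.355
v 3.037 -2.898 -1.878
v 2.39 -3.27 -3.739
v 3.644 -2.965 -2.455
v 2.325 -2.949 -3.751
v 3.579 -2.644 -2.468
v 2.177 -2.666 -3.674
v 3.431 -2.361 -2.391
v 1.97 -2.466 -3.519
v 3.224 -2.161 -2.236
v 1.734 -2.377 -3.31
v 2.988 -2.072 -2.026
v 1.505 -2.414 -3.078
v 2.759 -2.109 -1.794
v 1.319 -2.571 -2.858
v 2.573 -2.266 -1.575
v 1.204 -2.824 -2.685
v 2.457 -2.52 -1.402
v 1.176 -3.135 -2.585
v 2.43 -2.83 -1.301
v 1.241 -3.456 -2.572
v 2.495 -3.151 -1.289
v 1.389 -3.739 -2.649
v 2.643 -3.434 -1.366
v 1.596 -3.939 -2.804
v 2.85 -3.634 -1.521
v 1.832 -4.028 -3.014
v 3.086 -3.723 -1.73
v 2.061 -3.991 -3.246
v 3.315 -3.686 -1.962
v 2.247 -3.834 -3.465
v 3.501 -3.529 -2.182
f 2 1 5
f 2 5 3
f 3 5 6
f 3 6 4
f 5 1 7
f 5 7 6
f 6 7 8
f 6 8 4
f 7 1 9
f 7 9 8
f 8 9 10
f 8 10 4
f 9 1 11
f 9 11 10
f 10 11 12
f 10 12 4
f 11 1 13
f 11 13 12
f 12 13 14
f 12 14 4
f 13 1 15
f 13 15 14
f 14 15 16
f 14 16 4
f 15 1 17
f 15 17 16
f 16 17 18
f 16 18 4
f 17 1 2
f 17 2 18
f 18 2 3
f 18 3 4
f 19 56 35
f 56 30 59
f 35 59 24
f 56 59 35
f 19 35 31
f 35 24 36
f 31 36 20
f 35 36 31
f 19 31 40
f 31 20 41
f 40 41 26
f 31 41 40
f 19 40 52
f 40 26 55
f 52 55 29
f 40 55 52
f 19 52 56
f 52 29 60
f 56 60 30
f 52 60 56
f 20 36 47
f 36 24 50
f 47 50 28
f 36 50 47
f 24 59 37
f 59 30 58
f 37 58 23
f 59 58 37
f 30 60 57
f 60 29 53
f 57 53 21
f 60 53 57
f 29 55 54
f 55 26 42
f 54 42 25
f 55 42 54
f 26 41 46
f 41 20 43
f 46 43 27
f 41 43 46
f 22 48 34
f 48 28 49
f 34 49 23
f 48 49 34
f 22 34 32
f 34 23 33
f 32 33 21
f 34 33 32
f 22 32 39
f 32 21 38
f 39 38 25
f 32 38 39
f 22 39 44
f 39 25 45
f 44 45 27
f 39 45 44
f 22 44 48
f 44 27 51
f 48 51 28
f 44 51 48
f 23 49 37
f 49 28 50
f 37 50 24
f 49 50 37
f 21 33 57
f 33 23 58
f 57 58 30
f 33 58 57
f 25 38 54
f 38 21 53
f 54 53 29
f 38 53 54
f 27 45 46
f 45 25 42
f 46 42 26
f 45 42 46
f 28 51 47
f 51 27 43
f 47 43 20
f 51 43 47
f 62 64 61
f 65 62 61
f 61 64 63
f 63 65 61
f 62 68 64
f 66 62 65
f 66 68 62
f 64 68 63
f 67 65 63
f 63 68 67
f 67 66 65
f 68 66 67
f 70 69 72
f 70 72 71
f 72 69 73
f 72 73 71
f 73 69 74
f 73 74 71
f 74 69 75
f 74 75 71
f 75 69 76
f 75 76 71
f 76 69 77
f 76 77 71
f 77 69 78
f 77 78 71
f 78 69 79
f 78 79 71
f 79 69 80
f 79 80 71
f 80 69 81
f 80 81 71
f 81 69 82
f 81 82 71
f 82 69 70
f 82 70 71
f 84 83 87
f 84 87 85
f 85 87 88
f 85 88 86
f 87 83 89
f 87 89 88
f 88 89 90
f 88 90 86
f 89 83 91
f 89 91 90
f 90 91 92
f 90 92 86
f 91 83 93
f 91 93 92
f 92 93 94
f 92 94 86
f 93 83 95
f 93 95 94
f 94 95 96
f 94 96 86
f 95 83 97
f 95 97 96
f 96 97 98
f 96 98 86
f 97 83 99
f 97 99 98
f 98 99 100
f 98 100 86
f 99 83 101
f 99 101 100
f 100 101 102
f 100 102 86
f 101 83 103
f 101 103 102
f 102 103 104
f 102 104 86
f 103 83 105
f 103 105 104
f 104 105 106
f 104 106 86
f 105 83 107
f 105 107 106
f 106 107 108
f 106 108 86
f 107 83 109
f 107 109 108
f 108 109 110
f 108 110 86
f 109 83 111
f 109 111 110
f 110 111 112
f 110 112 86
f 111 83 113
f 111 113 112
f 112 113 114
f 112 114 86
f 113 83 115
f 113 115 114
f 114 115 116
f 114 116 86
f 115 83 84
f 115 84 116
f 116 84 85
f 116 85 86



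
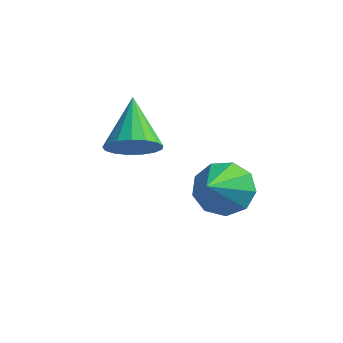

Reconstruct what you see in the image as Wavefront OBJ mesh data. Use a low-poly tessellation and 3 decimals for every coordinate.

v 0.829 2.071 2.405
v 1.335 2.492 2.236
v 0.251 3.109 3.255
v 1.107 2.55 2.01
v 0.816 2.498 1.876
v 0.527 2.348 1.862
v 0.307 2.135 1.973
v 0.207 1.907 2.183
v 0.249 1.717 2.444
v 0.424 1.608 2.696
v 0.692 1.605 2.881
v 0.991 1.709 2.957
v 1.252 1.896 2.907
v 1.417 2.123 2.742
v 1.447 2.338 2.5
v 3.168 1.909 1.97
v 3.791 1.759 1.641
v 3.432 0.551 3.09
v 3.867 2.077 2.009
v 3.617 2.317 2.359
v 3.156 2.366 2.526
v 2.701 2.201 2.434
v 2.465 1.9 2.124
v 2.558 1.603 1.742
v 2.936 1.449 1.467
v 3.423 1.511 1.427
f 2 1 4
f 2 4 3
f 4 1 5
f 4 5 3
f 5 1 6
f 5 6 3
f 6 1 7
f 6 7 3
f 7 1 8
f 7 8 3
f 8 1 9
f 8 9 3
f 9 1 10
f 9 10 3
f 10 1 11
f 10 11 3
f 11 1 12
f 11 12 3
f 12 1 13
f 12 13 3
f 13 1 14
f 13 14 3
f 14 1 15
f 14 15 3
f 15 1 2
f 15 2 3
f 17 16 19
f 17 19 18
f 19 16 20
f 19 20 18
f 20 16 21
f 20 21 18
f 21 16 22
f 21 22 18
f 22 16 23
f 22 23 18
f 23 16 24
f 23 24 18
f 24 16 25
f 24 25 18
f 25 16 26
f 25 26 18
f 26 16 17
f 26 17 18



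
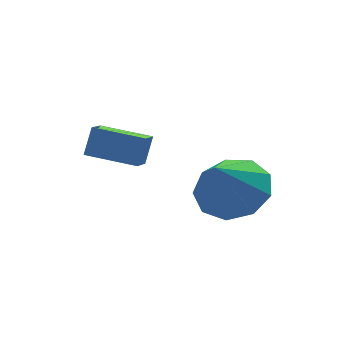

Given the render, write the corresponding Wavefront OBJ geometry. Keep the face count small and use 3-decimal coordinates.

v -0.153 -2.728 -1.63
v 0.582 -3.503 -1.565
v -0.887 -3.312 -0.31
v 0.801 -2.917 -1.184
v 0.574 -2.243 -1.012
v 0.006 -1.796 -1.129
v -0.636 -1.784 -1.481
v -1.052 -2.214 -1.902
v -1.047 -2.885 -2.197
v -0.625 -3.481 -2.226
v 0.019 -3.725 -1.976
v -3.51 -0.763 -0.785
v -3.192 -0.487 0.022
v -3.083 -0.134 -1.167
v -2.766 0.141 -0.36
v -2.354 -1.641 -0.94
v -2.037 -1.366 -0.133
v -1.928 -1.013 -1.322
v -1.61 -0.737 -0.515
f 2 1 4
f 2 4 3
f 4 1 5
f 4 5 3
f 5 1 6
f 5 6 3
f 6 1 7
f 6 7 3
f 7 1 8
f 7 8 3
f 8 1 9
f 8 9 3
f 9 1 10
f 9 10 3
f 10 1 11
f 10 11 3
f 11 1 2
f 11 2 3
f 13 15 12
f 16 13 12
f 12 15 14
f 14 16 12
f 13 19 15
f 17 13 16
f 17 19 13
f 15 19 14
f 18 16 14
f 14 19 18
f 18 17 16
f 19 17 18



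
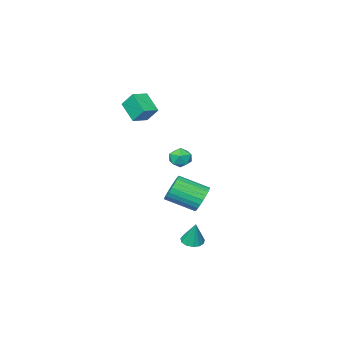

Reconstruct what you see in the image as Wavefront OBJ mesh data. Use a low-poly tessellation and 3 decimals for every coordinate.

v -0.114 1.747 -4.074
v 0.502 1.616 -4.091
v 0.014 2.173 -2.726
v 0.469 1.953 -4.195
v 0.251 2.226 -4.26
v -0.083 2.347 -4.266
v -0.427 2.277 -4.212
v -0.671 2.039 -4.113
v -0.739 1.709 -4.003
v -0.608 1.391 -3.915
v -0.321 1.186 -3.878
v 0.032 1.159 -3.903
v 0.339 1.319 -3.983
v -2.962 -2.349 -0.781
v -2.645 -2.542 -0.145
v -3.435 -3.438 -0.875
v -3.118 -3.631 -0.239
v -3.669 -3.142 -0.243
v -3.376 -2.469 -0.185
v -2.704 -3.511 -0.835
v -2.411 -2.838 -0.777
v -2.486 -3.26 -0.179
v -3.082 -3.032 0.187
v -2.998 -2.948 -1.207
v -3.594 -2.72 -0.841
v -1.287 -3.619 2.532
v -1.388 -4.739 3.399
v -1.501 -2.921 3.407
v -1.602 -4.041 4.275
v -0.298 -3.559 2.725
v -0.399 -4.679 3.593
v -0.512 -2.861 3.601
v -0.613 -3.981 4.468
v -0.066 2.611 -0.802
v 0.547 2.854 -1.322
v 1.64 1.693 -0.577
v 1.026 1.449 -0.058
v 0.592 3.059 -1.07
v 1.685 1.897 -0.325
v 0.537 3.195 -0.777
v 1.63 2.033 -0.032
v 0.39 3.242 -0.488
v 1.483 2.08 0.257
v 0.174 3.193 -0.246
v 1.266 2.031 0.498
v -0.079 3.055 -0.09
v 1.013 1.894 0.655
v -0.33 2.85 -0.042
v 0.762 1.688 0.703
v -0.541 2.609 -0.11
v 0.551 1.447 0.635
v -0.68 2.367 -0.283
v 0.413 1.206 0.462
v -0.725 2.163 -0.535
v 0.368 1.001 0.21
v -0.67 2.027 -0.828
v 0.423 0.865 -0.083
v -0.523 1.98 -1.117
v 0.57 0.818 -0.372
v -0.306 2.029 -1.358
v 0.786 0.867 -0.614
v -0.053 2.166 -1.515
v 1.039 1.005 -0.77
v 0.198 2.372 -1.563
v 1.29 1.21 -0.818
v 0.409 2.613 -1.495
v 1.501 1.451 -0.75
f 2 1 4
f 2 4 3
f 4 1 5
f 4 5 3
f 5 1 6
f 5 6 3
f 6 1 7
f 6 7 3
f 7 1 8
f 7 8 3
f 8 1 9
f 8 9 3
f 9 1 10
f 9 10 3
f 10 1 11
f 10 11 3
f 11 1 12
f 11 12 3
f 12 1 13
f 12 13 3
f 13 1 2
f 13 2 3
f 14 25 19
f 14 19 15
f 14 15 21
f 14 21 24
f 14 24 25
f 15 19 23
f 19 25 18
f 25 24 16
f 24 21 20
f 21 15 22
f 17 23 18
f 17 18 16
f 17 16 20
f 17 20 22
f 17 22 23
f 18 23 19
f 16 18 25
f 20 16 24
f 22 20 21
f 23 22 15
f 27 29 26
f 30 27 26
f 26 29 28
f 28 30 26
f 27 33 29
f 31 27 30
f 31 33 27
f 29 33 28
f 32 30 28
f 28 33 32
f 32 31 30
f 33 31 32
f 35 34 38
f 35 38 36
f 36 38 39
f 36 39 37
f 38 34 40
f 38 40 39
f 39 40 41
f 39 41 37
f 40 34 42
f 40 42 41
f 41 42 43
f 41 43 37
f 42 34 44
f 42 44 43
f 43 44 45
f 43 45 37
f 44 34 46
f 44 46 45
f 45 46 47
f 45 47 37
f 46 34 48
f 46 48 47
f 47 48 49
f 47 49 37
f 48 34 50
f 48 50 49
f 49 50 51
f 49 51 37
f 50 34 52
f 50 52 51
f 51 52 53
f 51 53 37
f 52 34 54
f 52 54 53
f 53 54 55
f 53 55 37
f 54 34 56
f 54 56 55
f 55 56 57
f 55 57 37
f 56 34 58
f 56 58 57
f 57 58 59
f 57 59 37
f 58 34 60
f 58 60 59
f 59 60 61
f 59 61 37
f 60 34 62
f 60 62 61
f 61 62 63
f 61 63 37
f 62 34 64
f 62 64 63
f 63 64 65
f 63 65 37
f 64 34 66
f 64 66 65
f 65 66 67
f 65 67 37
f 66 34 35
f 66 35 67
f 67 35 36
f 67 36 37



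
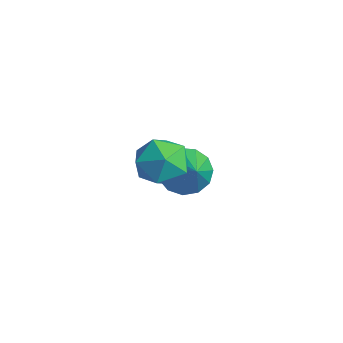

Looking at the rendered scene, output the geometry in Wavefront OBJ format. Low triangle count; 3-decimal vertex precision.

v 0.059 2.855 0.053
v 0.551 2.465 -0.7
v 1.441 2.485 1.147
v 0.685 3.001 -0.687
v 0.62 3.49 -0.44
v 0.377 3.778 -0.036
v 0.033 3.772 0.397
v -0.302 3.476 0.72
v -0.523 2.982 0.831
v -0.558 2.448 0.696
v -0.398 2.043 0.356
v -0.092 1.896 -0.079
v 0.262 2.053 -0.473
v 2.538 0.711 4.159
v 3.494 0.809 4.498
v 3.006 -0.549 3.202
v 3.962 -0.451 3.541
v 3.231 -0.786 4.168
v 2.942 -0.007 4.759
v 3.558 0.267 2.941
v 3.269 1.046 3.532
v 4.125 0.535 3.745
v 3.923 -0.116 4.504
v 2.577 0.376 3.196
v 2.375 -0.275 3.955
f 2 1 4
f 2 4 3
f 4 1 5
f 4 5 3
f 5 1 6
f 5 6 3
f 6 1 7
f 6 7 3
f 7 1 8
f 7 8 3
f 8 1 9
f 8 9 3
f 9 1 10
f 9 10 3
f 10 1 11
f 10 11 3
f 11 1 12
f 11 12 3
f 12 1 13
f 12 13 3
f 13 1 2
f 13 2 3
f 14 25 19
f 14 19 15
f 14 15 21
f 14 21 24
f 14 24 25
f 15 19 23
f 19 25 18
f 25 24 16
f 24 21 20
f 21 15 22
f 17 23 18
f 17 18 16
f 17 16 20
f 17 20 22
f 17 22 23
f 18 23 19
f 16 18 25
f 20 16 24
f 22 20 21
f 23 22 15



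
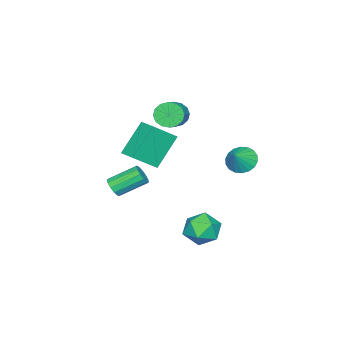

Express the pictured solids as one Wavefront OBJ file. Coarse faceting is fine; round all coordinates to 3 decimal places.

v 0.252 -2.205 -1.087
v 0.746 -2.029 -0.796
v -0.158 -0.9 0.058
v -0.652 -1.075 -0.233
v 0.726 -1.836 -1.073
v -0.179 -0.707 -0.218
v 0.554 -1.76 -1.354
v -0.35 -0.631 -0.5
v 0.287 -1.826 -1.551
v -0.617 -0.696 -0.697
v 0.009 -2.011 -1.6
v -0.895 -0.882 -0.746
v -0.192 -2.258 -1.487
v -1.096 -1.129 -0.633
v -0.252 -2.488 -1.246
v -1.156 -1.359 -0.392
v -0.152 -2.628 -0.955
v -1.056 -1.499 -0.101
v 0.076 -2.634 -0.706
v -0.828 -1.504 0.148
v 0.36 -2.503 -0.578
v -0.544 -1.374 0.276
v 0.61 -2.278 -0.611
v -0.294 -1.149 0.243
v -3.992 -1.331 2.361
v -3.575 -1.841 1.925
v -2.391 -1.418 2.563
v -2.808 -0.909 2.999
v -3.581 -1.495 1.707
v -2.397 -1.072 2.345
v -3.697 -1.106 1.664
v -2.513 -0.683 2.302
v -3.892 -0.776 1.808
v -2.708 -0.353 2.446
v -4.114 -0.596 2.1
v -2.93 -0.173 2.738
v -4.303 -0.612 2.462
v -3.119 -0.19 3.1
v -4.409 -0.822 2.797
v -3.225 -0.399 3.435
v -4.403 -1.168 3.015
v -3.219 -0.745 3.653
v -4.287 -1.557 3.058
v -3.103 -1.134 3.696
v -4.092 -1.887 2.914
v -2.908 -1.464 3.552
v -3.87 -2.067 2.622
v -2.686 -1.644 3.26
v -3.681 -2.05 2.26
v -2.497 -1.628 2.898
v -0.399 3.587 -2.082
v 0.534 3.6 -1.619
v 0.066 2.24 -2.981
v 0.999 2.253 -2.518
v 0.15 1.998 -1.972
v -0.138 2.83 -1.417
v 0.738 3.01 -3.183
v 0.45 3.842 -2.628
v 1.236 3.243 -2.3
v 0.873 2.618 -1.551
v -0.273 3.222 -3.049
v -0.636 2.597 -2.3
v 1.551 0.553 2.184
v 0.268 0.854 3.754
v 2.01 1.5 2.377
v 0.727 1.801 3.947
v 2.573 -0.141 3.153
v 1.29 0.16 4.723
v 3.032 0.806 3.346
v 1.749 1.107 4.916
v -2.374 3.506 1.35
v -1.87 3.845 0.785
v -1.546 3.574 2.13
v -2.035 4.14 0.935
v -2.268 4.308 1.167
v -2.521 4.318 1.435
v -2.746 4.167 1.687
v -2.897 3.886 1.871
v -2.944 3.528 1.953
v -2.879 3.167 1.915
v -2.713 2.872 1.765
v -2.481 2.704 1.533
v -2.227 2.694 1.265
v -2.003 2.845 1.013
v -1.852 3.127 0.828
v -1.804 3.484 0.747
f 2 1 5
f 2 5 3
f 3 5 6
f 3 6 4
f 5 1 7
f 5 7 6
f 6 7 8
f 6 8 4
f 7 1 9
f 7 9 8
f 8 9 10
f 8 10 4
f 9 1 11
f 9 11 10
f 10 11 12
f 10 12 4
f 11 1 13
f 11 13 12
f 12 13 14
f 12 14 4
f 13 1 15
f 13 15 14
f 14 15 16
f 14 16 4
f 15 1 17
f 15 17 16
f 16 17 18
f 16 18 4
f 17 1 19
f 17 19 18
f 18 19 20
f 18 20 4
f 19 1 21
f 19 21 20
f 20 21 22
f 20 22 4
f 21 1 23
f 21 23 22
f 22 23 24
f 22 24 4
f 23 1 2
f 23 2 24
f 24 2 3
f 24 3 4
f 26 25 29
f 26 29 27
f 27 29 30
f 27 30 28
f 29 25 31
f 29 31 30
f 30 31 32
f 30 32 28
f 31 25 33
f 31 33 32
f 32 33 34
f 32 34 28
f 33 25 35
f 33 35 34
f 34 35 36
f 34 36 28
f 35 25 37
f 35 37 36
f 36 37 38
f 36 38 28
f 37 25 39
f 37 39 38
f 38 39 40
f 38 40 28
f 39 25 41
f 39 41 40
f 40 41 42
f 40 42 28
f 41 25 43
f 41 43 42
f 42 43 44
f 42 44 28
f 43 25 45
f 43 45 44
f 44 45 46
f 44 46 28
f 45 25 47
f 45 47 46
f 46 47 48
f 46 48 28
f 47 25 49
f 47 49 48
f 48 49 50
f 48 50 28
f 49 25 26
f 49 26 50
f 50 26 27
f 50 27 28
f 51 62 56
f 51 56 52
f 51 52 58
f 51 58 61
f 51 61 62
f 52 56 60
f 56 62 55
f 62 61 53
f 61 58 57
f 58 52 59
f 54 60 55
f 54 55 53
f 54 53 57
f 54 57 59
f 54 59 60
f 55 60 56
f 53 55 62
f 57 53 61
f 59 57 58
f 60 59 52
f 64 66 63
f 67 64 63
f 63 66 65
f 65 67 63
f 64 70 66
f 68 64 67
f 68 70 64
f 66 70 65
f 69 67 65
f 65 70 69
f 69 68 67
f 70 68 69
f 72 71 74
f 72 74 73
f 74 71 75
f 74 75 73
f 75 71 76
f 75 76 73
f 76 71 77
f 76 77 73
f 77 71 78
f 77 78 73
f 78 71 79
f 78 79 73
f 79 71 80
f 79 80 73
f 80 71 81
f 80 81 73
f 81 71 82
f 81 82 73
f 82 71 83
f 82 83 73
f 83 71 84
f 83 84 73
f 84 71 85
f 84 85 73
f 85 71 86
f 85 86 73
f 86 71 72
f 86 72 73



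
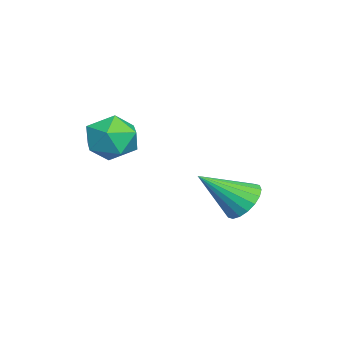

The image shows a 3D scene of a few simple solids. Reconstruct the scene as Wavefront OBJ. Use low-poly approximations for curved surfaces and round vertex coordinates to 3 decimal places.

v -1.229 -0.282 4.253
v -0.709 -0.113 3.493
v -0.491 -1.587 4.467
v 0.029 -1.418 3.707
v 0.138 -0.894 4.475
v -0.318 -0.088 4.343
v -0.882 -1.612 3.617
v -1.338 -0.806 3.485
v -0.495 -0.935 3.1
v 0.136 -0.492 3.631
v -1.336 -1.208 4.329
v -0.705 -0.765 4.86
v -2.988 2.91 0.432
v -2.447 2.613 -0.094
v -2.572 1.51 1.648
v -2.25 2.842 0.103
v -2.2 3.085 0.365
v -2.305 3.293 0.64
v -2.545 3.425 0.873
v -2.873 3.455 1.02
v -3.224 3.377 1.05
v -3.528 3.206 0.957
v -3.725 2.977 0.761
v -3.775 2.734 0.499
v -3.67 2.526 0.224
v -3.43 2.394 -0.01
v -3.102 2.364 -0.156
v -2.751 2.443 -0.186
f 1 12 6
f 1 6 2
f 1 2 8
f 1 8 11
f 1 11 12
f 2 6 10
f 6 12 5
f 12 11 3
f 11 8 7
f 8 2 9
f 4 10 5
f 4 5 3
f 4 3 7
f 4 7 9
f 4 9 10
f 5 10 6
f 3 5 12
f 7 3 11
f 9 7 8
f 10 9 2
f 14 13 16
f 14 16 15
f 16 13 17
f 16 17 15
f 17 13 18
f 17 18 15
f 18 13 19
f 18 19 15
f 19 13 20
f 19 20 15
f 20 13 21
f 20 21 15
f 21 13 22
f 21 22 15
f 22 13 23
f 22 23 15
f 23 13 24
f 23 24 15
f 24 13 25
f 24 25 15
f 25 13 26
f 25 26 15
f 26 13 27
f 26 27 15
f 27 13 28
f 27 28 15
f 28 13 14
f 28 14 15



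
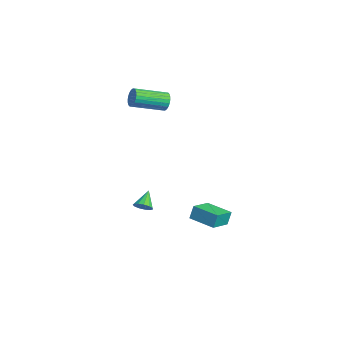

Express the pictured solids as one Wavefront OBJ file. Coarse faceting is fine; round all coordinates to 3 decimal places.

v -3.59 2.835 3.576
v -3.28 2.995 4.1
v -3.3 1.105 4.689
v -3.61 0.945 4.164
v -3.514 3.02 4.173
v -3.533 1.13 4.762
v -3.759 3.017 4.155
v -3.778 1.127 4.743
v -3.978 2.986 4.048
v -3.998 1.096 4.637
v -4.139 2.933 3.87
v -4.158 1.042 4.459
v -4.216 2.864 3.647
v -4.235 0.973 4.235
v -4.197 2.791 3.413
v -4.217 0.9 4.001
v -4.086 2.724 3.204
v -4.106 0.834 3.792
v -3.9 2.675 3.051
v -3.92 0.785 3.64
v -3.667 2.65 2.978
v -3.686 0.76 3.567
v -3.422 2.653 2.997
v -3.441 0.763 3.585
v -3.202 2.684 3.103
v -3.222 0.794 3.692
v -3.042 2.738 3.281
v -3.061 0.847 3.87
v -2.965 2.807 3.505
v -2.984 0.916 4.093
v -2.983 2.88 3.739
v -3.003 0.989 4.327
v -3.094 2.946 3.948
v -3.114 1.056 4.536
v -1.158 0.854 -3.051
v -0.797 1.293 -3.005
v -1.902 1.386 -2.289
v -0.995 1.363 -3.248
v -1.245 1.272 -3.428
v -1.467 1.048 -3.488
v -1.591 0.762 -3.41
v -1.578 0.506 -3.217
v -1.431 0.36 -2.972
v -1.197 0.371 -2.751
v -0.952 0.535 -2.626
v -0.771 0.8 -2.635
v -0.714 1.083 -2.777
v 2.631 3.134 -1.764
v 2.53 3.384 -0.958
v 3.853 4.046 -1.894
v 3.753 4.295 -1.088
v 3.427 2.125 -1.352
v 3.327 2.374 -0.546
v 4.65 3.036 -1.482
v 4.549 3.286 -0.676
f 2 1 5
f 2 5 3
f 3 5 6
f 3 6 4
f 5 1 7
f 5 7 6
f 6 7 8
f 6 8 4
f 7 1 9
f 7 9 8
f 8 9 10
f 8 10 4
f 9 1 11
f 9 11 10
f 10 11 12
f 10 12 4
f 11 1 13
f 11 13 12
f 12 13 14
f 12 14 4
f 13 1 15
f 13 15 14
f 14 15 16
f 14 16 4
f 15 1 17
f 15 17 16
f 16 17 18
f 16 18 4
f 17 1 19
f 17 19 18
f 18 19 20
f 18 20 4
f 19 1 21
f 19 21 20
f 20 21 22
f 20 22 4
f 21 1 23
f 21 23 22
f 22 23 24
f 22 24 4
f 23 1 25
f 23 25 24
f 24 25 26
f 24 26 4
f 25 1 27
f 25 27 26
f 26 27 28
f 26 28 4
f 27 1 29
f 27 29 28
f 28 29 30
f 28 30 4
f 29 1 31
f 29 31 30
f 30 31 32
f 30 32 4
f 31 1 33
f 31 33 32
f 32 33 34
f 32 34 4
f 33 1 2
f 33 2 34
f 34 2 3
f 34 3 4
f 36 35 38
f 36 38 37
f 38 35 39
f 38 39 37
f 39 35 40
f 39 40 37
f 40 35 41
f 40 41 37
f 41 35 42
f 41 42 37
f 42 35 43
f 42 43 37
f 43 35 44
f 43 44 37
f 44 35 45
f 44 45 37
f 45 35 46
f 45 46 37
f 46 35 47
f 46 47 37
f 47 35 36
f 47 36 37
f 49 51 48
f 52 49 48
f 48 51 50
f 50 52 48
f 49 55 51
f 53 49 52
f 53 55 49
f 51 55 50
f 54 52 50
f 50 55 54
f 54 53 52
f 55 53 54



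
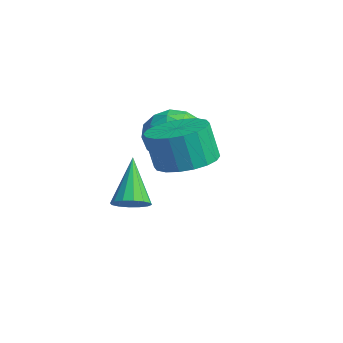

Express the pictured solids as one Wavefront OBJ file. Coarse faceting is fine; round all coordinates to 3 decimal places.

v -0.022 1.253 2.366
v 1.031 1.035 2.467
v 0.835 0.749 3.896
v -0.218 0.967 3.794
v 1.01 1.506 2.558
v 0.814 1.221 3.987
v 0.785 1.928 2.612
v 0.588 1.642 4.04
v 0.4 2.215 2.616
v 0.203 1.93 4.045
v -0.069 2.312 2.571
v -0.265 2.027 3.999
v -0.528 2.199 2.485
v -0.725 1.914 3.914
v -0.887 1.899 2.376
v -1.084 1.613 3.804
v -1.075 1.471 2.264
v -1.271 1.185 3.693
v -1.054 0.999 2.173
v -1.25 0.714 3.602
v -0.828 0.578 2.12
v -1.025 0.292 3.548
v -0.443 0.29 2.115
v -0.64 0.005 3.544
v 0.025 0.193 2.161
v -0.171 -0.092 3.589
v 0.485 0.306 2.246
v 0.288 0.021 3.675
v 0.844 0.607 2.356
v 0.647 0.321 3.784
v -3.366 0.637 -0.869
v -2.776 0.859 -0.542
v -4.494 1.163 0.809
v -2.903 1.154 -0.72
v -3.154 1.311 -0.938
v -3.461 1.288 -1.137
v -3.744 1.09 -1.265
v -3.924 0.771 -1.287
v -3.956 0.416 -1.197
v -3.829 0.12 -1.019
v -3.578 -0.037 -0.801
v -3.27 -0.013 -0.602
v -2.988 0.185 -0.474
v -2.807 0.504 -0.452
v -3.852 3.134 1.972
v -2.999 2.75 1.273
v -3.641 1.61 3.067
v -2.788 1.226 2.368
v -2.618 2.172 3.03
v -2.749 3.114 2.354
v -3.891 1.246 1.986
v -4.022 2.188 1.31
v -3.024 1.584 1.282
v -2.237 2.156 1.927
v -4.403 2.204 2.413
v -3.616 2.776 3.058
v -3.444 3.076 1.527
v -3.196 1.284 2.813
v -3.096 1.84 3.203
v -2.595 1.614 2.792
v -3.297 3.29 2.162
v -2.796 3.064 1.751
v -2.572 2.724 2.784
v -3.844 1.296 2.589
v -3.343 1.07 2.178
v -4.045 2.746 1.548
v -3.544 2.52 1.137
v -4.068 1.636 1.556
v -2.957 2.165 1.121
v -2.833 1.269 1.764
v -3.482 1.28 1.54
v -3.558 1.834 1.142
v -2.495 2.501 1.5
v -2.371 1.605 2.144
v -2.271 2.161 2.533
v -2.348 2.715 2.135
v -2.509 1.815 1.505
v -4.269 2.755 2.196
v -4.145 1.859 2.84
v -4.292 1.645 2.205
v -4.369 2.199 1.807
v -3.807 3.091 2.576
v -3.683 2.195 3.219
v -3.082 2.526 3.198
v -3.158 3.08 2.8
v -4.131 2.545 2.835
f 2 1 5
f 2 5 3
f 3 5 6
f 3 6 4
f 5 1 7
f 5 7 6
f 6 7 8
f 6 8 4
f 7 1 9
f 7 9 8
f 8 9 10
f 8 10 4
f 9 1 11
f 9 11 10
f 10 11 12
f 10 12 4
f 11 1 13
f 11 13 12
f 12 13 14
f 12 14 4
f 13 1 15
f 13 15 14
f 14 15 16
f 14 16 4
f 15 1 17
f 15 17 16
f 16 17 18
f 16 18 4
f 17 1 19
f 17 19 18
f 18 19 20
f 18 20 4
f 19 1 21
f 19 21 20
f 20 21 22
f 20 22 4
f 21 1 23
f 21 23 22
f 22 23 24
f 22 24 4
f 23 1 25
f 23 25 24
f 24 25 26
f 24 26 4
f 25 1 27
f 25 27 26
f 26 27 28
f 26 28 4
f 27 1 29
f 27 29 28
f 28 29 30
f 28 30 4
f 29 1 2
f 29 2 30
f 30 2 3
f 30 3 4
f 32 31 34
f 32 34 33
f 34 31 35
f 34 35 33
f 35 31 36
f 35 36 33
f 36 31 37
f 36 37 33
f 37 31 38
f 37 38 33
f 38 31 39
f 38 39 33
f 39 31 40
f 39 40 33
f 40 31 41
f 40 41 33
f 41 31 42
f 41 42 33
f 42 31 43
f 42 43 33
f 43 31 44
f 43 44 33
f 44 31 32
f 44 32 33
f 45 82 61
f 82 56 85
f 61 85 50
f 82 85 61
f 45 61 57
f 61 50 62
f 57 62 46
f 61 62 57
f 45 57 66
f 57 46 67
f 66 67 52
f 57 67 66
f 45 66 78
f 66 52 81
f 78 81 55
f 66 81 78
f 45 78 82
f 78 55 86
f 82 86 56
f 78 86 82
f 46 62 73
f 62 50 76
f 73 76 54
f 62 76 73
f 50 85 63
f 85 56 84
f 63 84 49
f 85 84 63
f 56 86 83
f 86 55 79
f 83 79 47
f 86 79 83
f 55 81 80
f 81 52 68
f 80 68 51
f 81 68 80
f 52 67 72
f 67 46 69
f 72 69 53
f 67 69 72
f 48 74 60
f 74 54 75
f 60 75 49
f 74 75 60
f 48 60 58
f 60 49 59
f 58 59 47
f 60 59 58
f 48 58 65
f 58 47 64
f 65 64 51
f 58 64 65
f 48 65 70
f 65 51 71
f 70 71 53
f 65 71 70
f 48 70 74
f 70 53 77
f 74 77 54
f 70 77 74
f 49 75 63
f 75 54 76
f 63 76 50
f 75 76 63
f 47 59 83
f 59 49 84
f 83 84 56
f 59 84 83
f 51 64 80
f 64 47 79
f 80 79 55
f 64 79 80
f 53 71 72
f 71 51 68
f 72 68 52
f 71 68 72
f 54 77 73
f 77 53 69
f 73 69 46
f 77 69 73



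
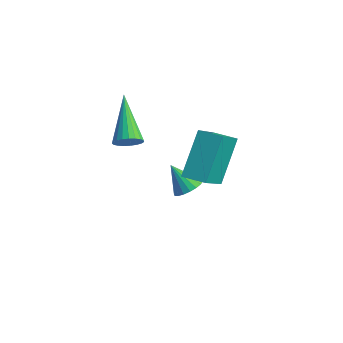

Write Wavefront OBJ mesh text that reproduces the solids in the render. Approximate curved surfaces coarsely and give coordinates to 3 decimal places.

v 0.096 -0.255 -0.153
v -0.384 0.909 1.426
v -0.597 1.079 -1.347
v -1.077 2.244 0.232
v 0.917 0.136 -0.192
v 0.437 1.301 1.387
v 0.224 1.471 -1.386
v -0.256 2.635 0.193
v -2.246 2.066 -3.473
v -1.801 2.28 -3.098
v -2.954 1.814 -2.487
v -1.952 2.505 -3.149
v -2.161 2.644 -3.264
v -2.387 2.668 -3.42
v -2.585 2.572 -3.587
v -2.716 2.377 -3.731
v -2.754 2.12 -3.824
v -2.691 1.852 -3.848
v -2.54 1.627 -3.797
v -2.331 1.489 -3.682
v -2.105 1.465 -3.526
v -1.906 1.56 -3.359
v -1.776 1.756 -3.215
v -1.738 2.013 -3.122
v -1.937 -0.946 0.785
v -1.554 -0.56 0.921
v -3.343 0.006 2.055
v -1.656 -0.464 0.735
v -1.807 -0.451 0.558
v -1.98 -0.523 0.421
v -2.146 -0.669 0.346
v -2.275 -0.862 0.347
v -2.346 -1.07 0.425
v -2.347 -1.257 0.564
v -2.276 -1.389 0.742
v -2.146 -1.445 0.927
v -1.981 -1.415 1.088
v -1.807 -1.303 1.197
v -1.657 -1.13 1.234
v -1.554 -0.925 1.194
v -1.518 -0.723 1.083
f 2 4 1
f 5 2 1
f 1 4 3
f 3 5 1
f 2 8 4
f 6 2 5
f 6 8 2
f 4 8 3
f 7 5 3
f 3 8 7
f 7 6 5
f 8 6 7
f 10 9 12
f 10 12 11
f 12 9 13
f 12 13 11
f 13 9 14
f 13 14 11
f 14 9 15
f 14 15 11
f 15 9 16
f 15 16 11
f 16 9 17
f 16 17 11
f 17 9 18
f 17 18 11
f 18 9 19
f 18 19 11
f 19 9 20
f 19 20 11
f 20 9 21
f 20 21 11
f 21 9 22
f 21 22 11
f 22 9 23
f 22 23 11
f 23 9 24
f 23 24 11
f 24 9 10
f 24 10 11
f 26 25 28
f 26 28 27
f 28 25 29
f 28 29 27
f 29 25 30
f 29 30 27
f 30 25 31
f 30 31 27
f 31 25 32
f 31 32 27
f 32 25 33
f 32 33 27
f 33 25 34
f 33 34 27
f 34 25 35
f 34 35 27
f 35 25 36
f 35 36 27
f 36 25 37
f 36 37 27
f 37 25 38
f 37 38 27
f 38 25 39
f 38 39 27
f 39 25 40
f 39 40 27
f 40 25 41
f 40 41 27
f 41 25 26
f 41 26 27



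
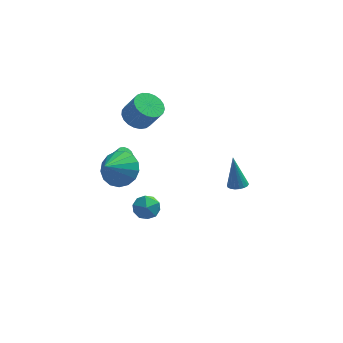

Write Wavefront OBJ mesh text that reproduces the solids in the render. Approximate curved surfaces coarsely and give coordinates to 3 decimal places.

v -2.054 0.133 -2.156
v -1.186 0.206 -2.098
v -1.914 -1.206 -2.582
v -1.046 -1.133 -2.524
v -1.533 -1.13 -1.8
v -1.62 -0.303 -1.537
v -1.48 -0.697 -3.143
v -1.567 0.13 -2.88
v -0.832 -0.308 -2.708
v -0.864 -0.575 -1.878
v -2.236 -0.425 -2.802
v -2.268 -0.692 -1.972
v -3.286 3.791 -2.19
v -2.91 3.639 -2.482
v -2.357 3.436 -1.661
v -2.734 3.589 -1.37
v -2.871 3.914 -2.44
v -2.318 3.712 -1.619
v -2.964 4.151 -2.319
v -2.411 3.949 -1.498
v -3.16 4.274 -2.157
v -2.607 4.071 -1.336
v -3.395 4.243 -2.006
v -2.842 4.041 -1.185
v -3.596 4.069 -1.913
v -3.044 3.866 -1.092
v -3.699 3.806 -1.909
v -3.146 3.604 -1.088
v -3.671 3.539 -1.993
v -3.118 3.337 -1.173
v -3.521 3.352 -2.141
v -2.968 3.15 -1.32
v -3.296 3.304 -2.304
v -2.743 3.102 -1.483
v -3.068 3.411 -2.431
v -2.515 3.209 -1.61
v -2.082 3 2.235
v -1.277 3.08 1.818
v -0.593 2.721 3.068
v -1.398 2.64 3.485
v -1.333 3.431 1.949
v -0.649 3.071 3.2
v -1.519 3.707 2.13
v -0.835 3.347 3.38
v -1.802 3.86 2.329
v -1.118 3.501 3.579
v -2.133 3.865 2.511
v -1.449 3.506 3.762
v -2.456 3.72 2.646
v -1.772 3.361 3.897
v -2.714 3.451 2.71
v -2.03 3.091 3.96
v -2.862 3.103 2.691
v -2.178 2.744 3.942
v -2.876 2.738 2.594
v -2.192 2.379 3.844
v -2.753 2.418 2.434
v -2.069 2.058 3.685
v -2.513 2.198 2.24
v -1.829 1.839 3.491
v -2.199 2.117 2.045
v -1.515 1.758 3.296
v -1.865 2.189 1.883
v -1.181 1.83 3.133
v -1.568 2.401 1.782
v -0.884 2.041 3.032
v -1.36 2.716 1.758
v -0.676 2.357 3.009
v 3.214 -0.589 -0.378
v 3.604 -0.175 -0.423
v 2.946 -0.131 1.478
v 3.388 -0.056 -0.484
v 3.138 -0.043 -0.523
v 2.903 -0.138 -0.534
v 2.729 -0.322 -0.514
v 2.652 -0.559 -0.467
v 2.686 -0.802 -0.402
v 2.825 -1.002 -0.332
v 3.041 -1.121 -0.272
v 3.291 -1.134 -0.232
v 3.526 -1.039 -0.222
v 3.7 -0.855 -0.242
v 3.777 -0.618 -0.289
v 3.743 -0.375 -0.354
v -2.789 -3.401 3.384
v -1.817 -3.838 3.612
v -3.511 -4.439 4.476
v -1.861 -3.447 3.954
v -2.118 -3.045 4.166
v -2.529 -2.725 4.199
v -3 -2.56 4.045
v -3.422 -2.588 3.74
v -3.699 -2.801 3.353
v -3.768 -3.153 2.974
v -3.613 -3.561 2.688
v -3.269 -3.932 2.562
v -2.815 -4.182 2.624
v -2.356 -4.253 2.861
v -1.995 -4.129 3.217
f 1 12 6
f 1 6 2
f 1 2 8
f 1 8 11
f 1 11 12
f 2 6 10
f 6 12 5
f 12 11 3
f 11 8 7
f 8 2 9
f 4 10 5
f 4 5 3
f 4 3 7
f 4 7 9
f 4 9 10
f 5 10 6
f 3 5 12
f 7 3 11
f 9 7 8
f 10 9 2
f 14 13 17
f 14 17 15
f 15 17 18
f 15 18 16
f 17 13 19
f 17 19 18
f 18 19 20
f 18 20 16
f 19 13 21
f 19 21 20
f 20 21 22
f 20 22 16
f 21 13 23
f 21 23 22
f 22 23 24
f 22 24 16
f 23 13 25
f 23 25 24
f 24 25 26
f 24 26 16
f 25 13 27
f 25 27 26
f 26 27 28
f 26 28 16
f 27 13 29
f 27 29 28
f 28 29 30
f 28 30 16
f 29 13 31
f 29 31 30
f 30 31 32
f 30 32 16
f 31 13 33
f 31 33 32
f 32 33 34
f 32 34 16
f 33 13 35
f 33 35 34
f 34 35 36
f 34 36 16
f 35 13 14
f 35 14 36
f 36 14 15
f 36 15 16
f 38 37 41
f 38 41 39
f 39 41 42
f 39 42 40
f 41 37 43
f 41 43 42
f 42 43 44
f 42 44 40
f 43 37 45
f 43 45 44
f 44 45 46
f 44 46 40
f 45 37 47
f 45 47 46
f 46 47 48
f 46 48 40
f 47 37 49
f 47 49 48
f 48 49 50
f 48 50 40
f 49 37 51
f 49 51 50
f 50 51 52
f 50 52 40
f 51 37 53
f 51 53 52
f 52 53 54
f 52 54 40
f 53 37 55
f 53 55 54
f 54 55 56
f 54 56 40
f 55 37 57
f 55 57 56
f 56 57 58
f 56 58 40
f 57 37 59
f 57 59 58
f 58 59 60
f 58 60 40
f 59 37 61
f 59 61 60
f 60 61 62
f 60 62 40
f 61 37 63
f 61 63 62
f 62 63 64
f 62 64 40
f 63 37 65
f 63 65 64
f 64 65 66
f 64 66 40
f 65 37 67
f 65 67 66
f 66 67 68
f 66 68 40
f 67 37 38
f 67 38 68
f 68 38 39
f 68 39 40
f 70 69 72
f 70 72 71
f 72 69 73
f 72 73 71
f 73 69 74
f 73 74 71
f 74 69 75
f 74 75 71
f 75 69 76
f 75 76 71
f 76 69 77
f 76 77 71
f 77 69 78
f 77 78 71
f 78 69 79
f 78 79 71
f 79 69 80
f 79 80 71
f 80 69 81
f 80 81 71
f 81 69 82
f 81 82 71
f 82 69 83
f 82 83 71
f 83 69 84
f 83 84 71
f 84 69 70
f 84 70 71
f 86 85 88
f 86 88 87
f 88 85 89
f 88 89 87
f 89 85 90
f 89 90 87
f 90 85 91
f 90 91 87
f 91 85 92
f 91 92 87
f 92 85 93
f 92 93 87
f 93 85 94
f 93 94 87
f 94 85 95
f 94 95 87
f 95 85 96
f 95 96 87
f 96 85 97
f 96 97 87
f 97 85 98
f 97 98 87
f 98 85 99
f 98 99 87
f 99 85 86
f 99 86 87

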